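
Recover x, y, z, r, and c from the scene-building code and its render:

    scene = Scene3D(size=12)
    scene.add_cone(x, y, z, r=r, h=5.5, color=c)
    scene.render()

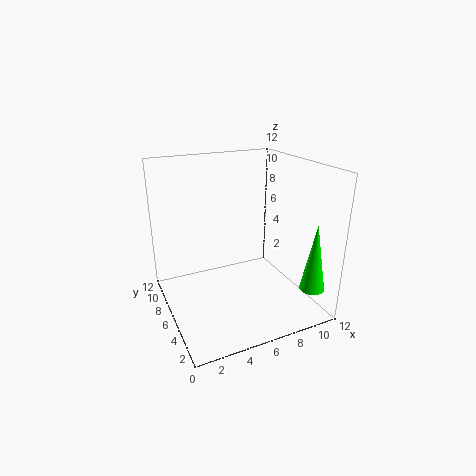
x = 10.5
y = 1.5
z = 2.5
r = 1
c = 'lime'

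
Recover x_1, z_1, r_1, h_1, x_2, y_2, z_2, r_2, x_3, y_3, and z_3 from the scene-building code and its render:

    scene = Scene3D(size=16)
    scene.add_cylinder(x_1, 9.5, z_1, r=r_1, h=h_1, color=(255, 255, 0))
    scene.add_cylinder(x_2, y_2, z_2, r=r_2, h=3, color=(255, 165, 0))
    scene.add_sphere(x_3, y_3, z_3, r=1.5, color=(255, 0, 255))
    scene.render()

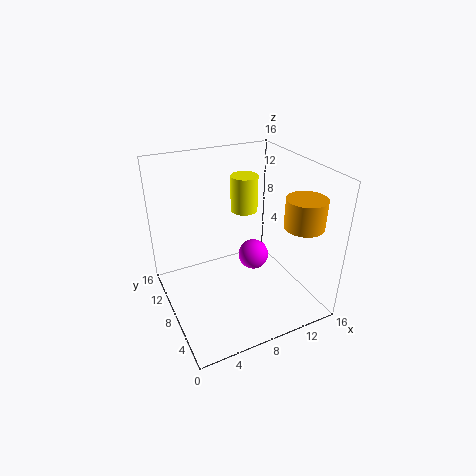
x_1 = 9.5
z_1 = 10.5
r_1 = 1.5
h_1 = 4
x_2 = 12.5
y_2 = 2.5
z_2 = 11
r_2 = 2
x_3 = 8
y_3 = 4.5
z_3 = 8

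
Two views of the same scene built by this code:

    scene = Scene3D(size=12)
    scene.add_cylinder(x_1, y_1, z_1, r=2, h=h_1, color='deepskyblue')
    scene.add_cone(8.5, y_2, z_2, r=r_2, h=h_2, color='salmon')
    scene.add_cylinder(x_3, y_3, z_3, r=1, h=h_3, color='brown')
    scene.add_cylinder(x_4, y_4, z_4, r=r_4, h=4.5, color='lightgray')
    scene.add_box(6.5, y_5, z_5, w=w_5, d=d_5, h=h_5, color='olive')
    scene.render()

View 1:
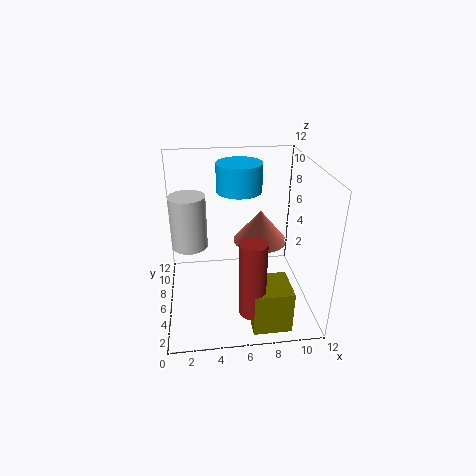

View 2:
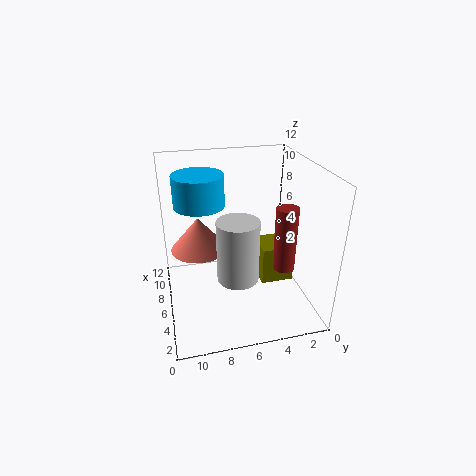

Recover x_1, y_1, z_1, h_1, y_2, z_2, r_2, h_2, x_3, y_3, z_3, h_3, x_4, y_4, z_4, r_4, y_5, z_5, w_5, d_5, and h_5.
x_1 = 6.5; y_1 = 9; z_1 = 9; h_1 = 2.5; y_2 = 9; z_2 = 4; r_2 = 2.5; h_2 = 3; x_3 = 6.5; y_3 = 1.5; z_3 = 2; h_3 = 6; x_4 = 2; y_4 = 7; z_4 = 5; r_4 = 1.5; y_5 = 0.5; z_5 = 0.5; w_5 = 3; d_5 = 3; h_5 = 3.5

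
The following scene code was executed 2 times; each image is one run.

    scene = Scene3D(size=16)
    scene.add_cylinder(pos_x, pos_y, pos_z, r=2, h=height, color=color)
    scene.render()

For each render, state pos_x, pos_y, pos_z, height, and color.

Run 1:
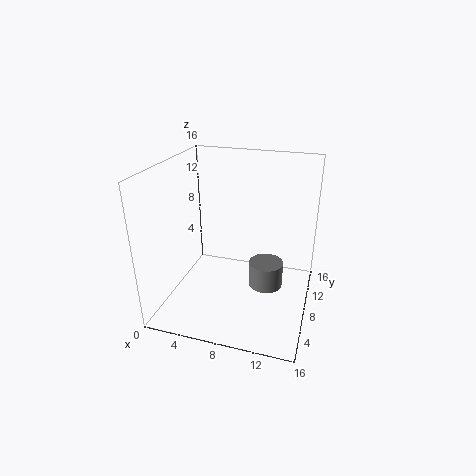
pos_x = 11
pos_y = 9.5
pos_z = 1.5
height = 3
color = 'gray'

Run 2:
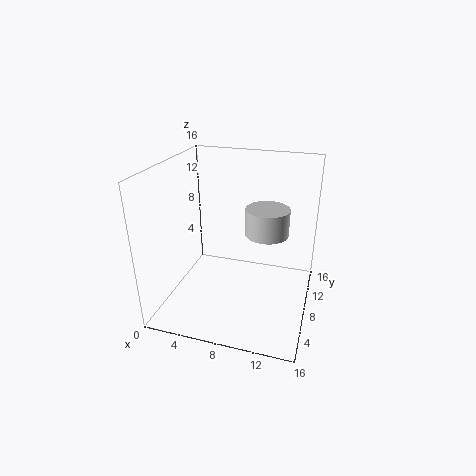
pos_x = 12
pos_y = 4
pos_z = 11
height = 2.5
color = 'lightgray'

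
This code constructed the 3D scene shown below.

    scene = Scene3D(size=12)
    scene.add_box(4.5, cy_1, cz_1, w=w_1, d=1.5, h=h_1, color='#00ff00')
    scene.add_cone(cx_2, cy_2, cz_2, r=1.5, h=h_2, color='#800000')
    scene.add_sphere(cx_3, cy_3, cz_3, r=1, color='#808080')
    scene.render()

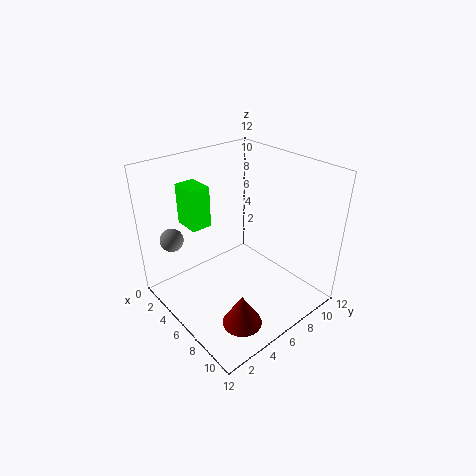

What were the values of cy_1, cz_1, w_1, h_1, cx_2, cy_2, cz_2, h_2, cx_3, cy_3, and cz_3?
cy_1 = 1.5; cz_1 = 8.5; w_1 = 2; h_1 = 3; cx_2 = 10; cy_2 = 3; cz_2 = 1.5; h_2 = 2.5; cx_3 = 2; cy_3 = 2; cz_3 = 5.5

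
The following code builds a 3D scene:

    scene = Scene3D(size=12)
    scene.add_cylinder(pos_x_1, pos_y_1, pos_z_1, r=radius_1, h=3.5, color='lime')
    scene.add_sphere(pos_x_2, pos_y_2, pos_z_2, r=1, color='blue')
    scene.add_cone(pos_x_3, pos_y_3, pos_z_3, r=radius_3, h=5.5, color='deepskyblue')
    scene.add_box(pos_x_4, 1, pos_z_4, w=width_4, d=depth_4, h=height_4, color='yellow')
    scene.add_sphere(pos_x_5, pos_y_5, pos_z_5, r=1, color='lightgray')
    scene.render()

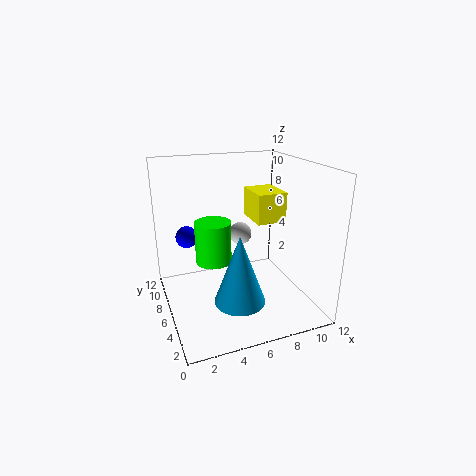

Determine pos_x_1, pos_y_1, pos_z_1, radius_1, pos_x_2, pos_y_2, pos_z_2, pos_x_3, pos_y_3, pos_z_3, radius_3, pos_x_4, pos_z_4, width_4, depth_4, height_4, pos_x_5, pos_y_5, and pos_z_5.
pos_x_1 = 4
pos_y_1 = 6.5
pos_z_1 = 4
radius_1 = 1.5
pos_x_2 = 2.5
pos_y_2 = 10
pos_z_2 = 5
pos_x_3 = 5
pos_y_3 = 3
pos_z_3 = 2
radius_3 = 2
pos_x_4 = 5.5
pos_z_4 = 9
width_4 = 2
depth_4 = 2.5
height_4 = 2
pos_x_5 = 7
pos_y_5 = 8
pos_z_5 = 5.5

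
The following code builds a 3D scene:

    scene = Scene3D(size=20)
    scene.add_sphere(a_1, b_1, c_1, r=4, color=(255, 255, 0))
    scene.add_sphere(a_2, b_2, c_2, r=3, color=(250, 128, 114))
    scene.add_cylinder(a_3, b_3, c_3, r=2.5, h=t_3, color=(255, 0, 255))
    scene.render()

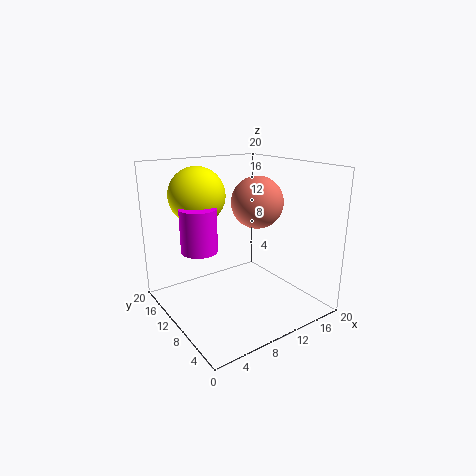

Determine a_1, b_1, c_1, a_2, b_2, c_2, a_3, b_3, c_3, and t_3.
a_1 = 6.5, b_1 = 15, c_1 = 15.5, a_2 = 8.5, b_2 = 4, c_2 = 16.5, a_3 = 5, b_3 = 12, c_3 = 8.5, t_3 = 6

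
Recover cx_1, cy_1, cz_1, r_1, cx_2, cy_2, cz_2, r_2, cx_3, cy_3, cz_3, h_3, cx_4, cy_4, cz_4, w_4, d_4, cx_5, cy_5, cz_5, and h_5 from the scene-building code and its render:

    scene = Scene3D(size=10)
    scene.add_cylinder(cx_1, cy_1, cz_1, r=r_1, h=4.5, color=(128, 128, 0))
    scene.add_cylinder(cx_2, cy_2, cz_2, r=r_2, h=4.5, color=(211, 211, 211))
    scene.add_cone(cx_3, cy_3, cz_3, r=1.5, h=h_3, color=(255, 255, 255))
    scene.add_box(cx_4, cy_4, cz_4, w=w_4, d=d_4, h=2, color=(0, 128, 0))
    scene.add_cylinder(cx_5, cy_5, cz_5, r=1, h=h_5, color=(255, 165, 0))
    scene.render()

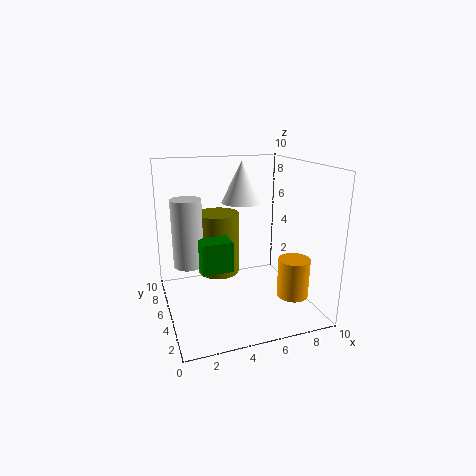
cx_1 = 4, cy_1 = 6.5, cz_1 = 2, r_1 = 1.5, cx_2 = 1.5, cy_2 = 5, cz_2 = 3.5, r_2 = 1, cx_3 = 6, cy_3 = 7, cz_3 = 7, h_3 = 3, cx_4 = 2, cy_4 = 3, cz_4 = 3.5, w_4 = 2, d_4 = 1.5, cx_5 = 7.5, cy_5 = 1.5, cz_5 = 2, h_5 = 2.5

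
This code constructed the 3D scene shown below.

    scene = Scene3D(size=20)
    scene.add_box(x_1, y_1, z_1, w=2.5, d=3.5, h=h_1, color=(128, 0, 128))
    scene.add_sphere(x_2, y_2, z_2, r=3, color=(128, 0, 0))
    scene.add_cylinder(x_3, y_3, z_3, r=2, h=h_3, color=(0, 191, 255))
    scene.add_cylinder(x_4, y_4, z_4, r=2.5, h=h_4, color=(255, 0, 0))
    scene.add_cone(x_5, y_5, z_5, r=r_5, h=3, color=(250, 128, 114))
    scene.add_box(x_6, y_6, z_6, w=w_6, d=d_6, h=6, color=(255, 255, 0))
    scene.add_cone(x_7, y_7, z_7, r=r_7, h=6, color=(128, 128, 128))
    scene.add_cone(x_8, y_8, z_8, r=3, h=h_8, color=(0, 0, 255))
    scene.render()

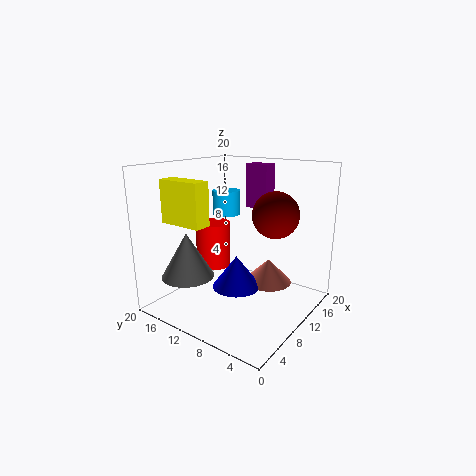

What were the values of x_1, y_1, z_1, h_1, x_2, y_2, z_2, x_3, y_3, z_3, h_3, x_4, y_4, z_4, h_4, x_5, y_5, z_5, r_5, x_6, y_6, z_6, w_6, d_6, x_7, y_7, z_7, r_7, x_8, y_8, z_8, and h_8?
x_1 = 15.5; y_1 = 9; z_1 = 13; h_1 = 6.5; x_2 = 10.5; y_2 = 4.5; z_2 = 14; x_3 = 12; y_3 = 13.5; z_3 = 12.5; h_3 = 3.5; x_4 = 10; y_4 = 14.5; z_4 = 5; h_4 = 6.5; x_5 = 9; y_5 = 4.5; z_5 = 5.5; r_5 = 3; x_6 = 4.5; y_6 = 12.5; z_6 = 12; w_6 = 2.5; d_6 = 6.5; x_7 = 4; y_7 = 14; z_7 = 5.5; r_7 = 3.5; x_8 = 5.5; y_8 = 7; z_8 = 5.5; h_8 = 4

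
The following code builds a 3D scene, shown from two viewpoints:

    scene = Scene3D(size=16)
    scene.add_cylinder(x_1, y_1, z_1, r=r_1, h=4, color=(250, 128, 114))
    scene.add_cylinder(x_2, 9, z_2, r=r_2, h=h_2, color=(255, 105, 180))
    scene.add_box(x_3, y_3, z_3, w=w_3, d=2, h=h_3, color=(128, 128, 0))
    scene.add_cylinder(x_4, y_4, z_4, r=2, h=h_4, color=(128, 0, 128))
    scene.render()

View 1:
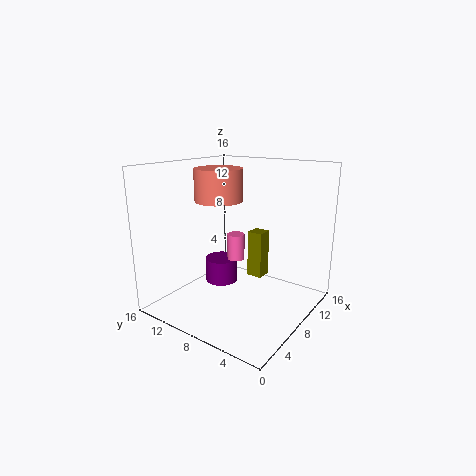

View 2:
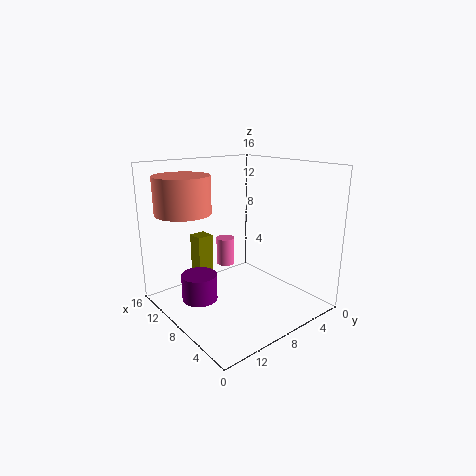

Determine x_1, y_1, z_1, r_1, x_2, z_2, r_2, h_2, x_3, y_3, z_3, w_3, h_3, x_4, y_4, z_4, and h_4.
x_1 = 11, y_1 = 13, z_1 = 11, r_1 = 3, x_2 = 9, z_2 = 5, r_2 = 1, h_2 = 3, x_3 = 13, y_3 = 8, z_3 = 1, w_3 = 2, h_3 = 6, x_4 = 10, y_4 = 12, z_4 = 1, h_4 = 3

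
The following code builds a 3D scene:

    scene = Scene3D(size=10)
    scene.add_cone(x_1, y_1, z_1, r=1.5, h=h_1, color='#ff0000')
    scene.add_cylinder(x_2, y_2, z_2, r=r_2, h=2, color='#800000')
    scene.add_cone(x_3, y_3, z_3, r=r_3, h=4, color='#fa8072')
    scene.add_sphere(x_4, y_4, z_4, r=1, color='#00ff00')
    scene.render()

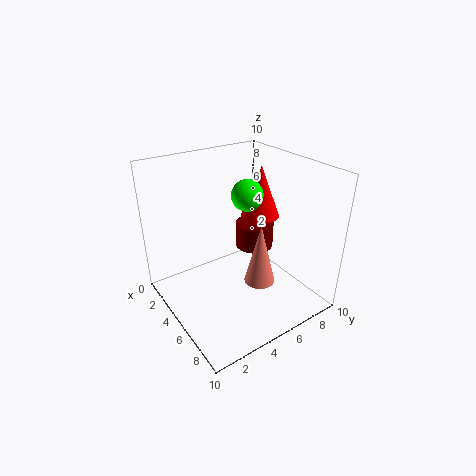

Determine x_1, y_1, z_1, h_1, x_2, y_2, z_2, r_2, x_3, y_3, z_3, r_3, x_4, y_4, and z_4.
x_1 = 3; y_1 = 8.5; z_1 = 5; h_1 = 4; x_2 = 3; y_2 = 8; z_2 = 2.5; r_2 = 1.5; x_3 = 7.5; y_3 = 5; z_3 = 3; r_3 = 1; x_4 = 6; y_4 = 5; z_4 = 8.5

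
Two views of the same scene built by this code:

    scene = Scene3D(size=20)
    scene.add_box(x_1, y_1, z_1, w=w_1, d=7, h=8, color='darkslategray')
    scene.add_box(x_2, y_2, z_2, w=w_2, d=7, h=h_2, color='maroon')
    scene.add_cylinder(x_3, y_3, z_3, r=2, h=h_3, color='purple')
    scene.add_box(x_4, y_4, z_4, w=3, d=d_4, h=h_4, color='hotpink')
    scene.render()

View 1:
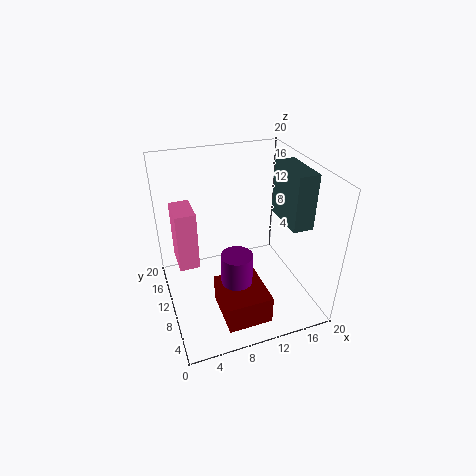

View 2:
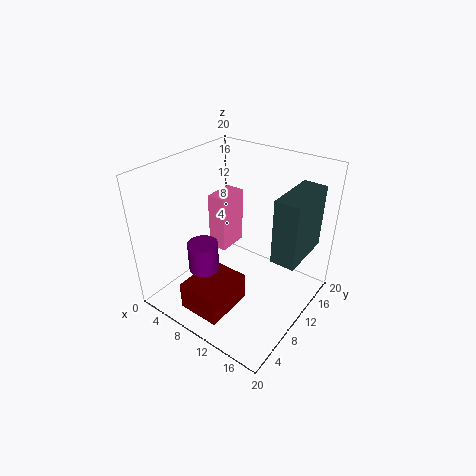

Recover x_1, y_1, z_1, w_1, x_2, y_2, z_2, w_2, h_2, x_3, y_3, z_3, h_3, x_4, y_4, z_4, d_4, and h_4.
x_1 = 17, y_1 = 7, z_1 = 11, w_1 = 3, x_2 = 6, y_2 = 2, z_2 = 1, w_2 = 6, h_2 = 4, x_3 = 8, y_3 = 5, z_3 = 7, h_3 = 4, x_4 = 2, y_4 = 13, z_4 = 4, d_4 = 5, h_4 = 9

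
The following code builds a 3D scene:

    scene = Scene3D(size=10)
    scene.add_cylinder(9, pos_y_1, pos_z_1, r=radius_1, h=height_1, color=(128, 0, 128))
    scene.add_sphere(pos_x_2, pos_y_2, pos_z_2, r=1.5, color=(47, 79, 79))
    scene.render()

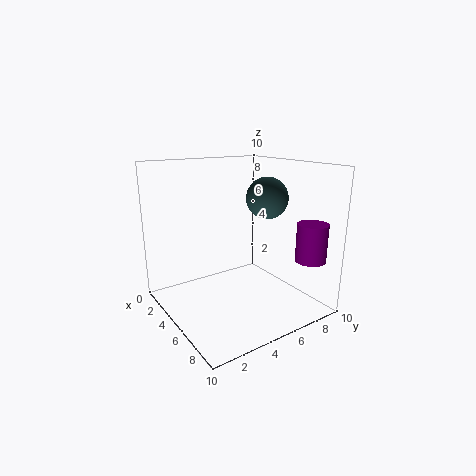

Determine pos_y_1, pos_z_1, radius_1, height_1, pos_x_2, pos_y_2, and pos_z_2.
pos_y_1 = 8, pos_z_1 = 4, radius_1 = 1, height_1 = 2.5, pos_x_2 = 5, pos_y_2 = 7.5, pos_z_2 = 7.5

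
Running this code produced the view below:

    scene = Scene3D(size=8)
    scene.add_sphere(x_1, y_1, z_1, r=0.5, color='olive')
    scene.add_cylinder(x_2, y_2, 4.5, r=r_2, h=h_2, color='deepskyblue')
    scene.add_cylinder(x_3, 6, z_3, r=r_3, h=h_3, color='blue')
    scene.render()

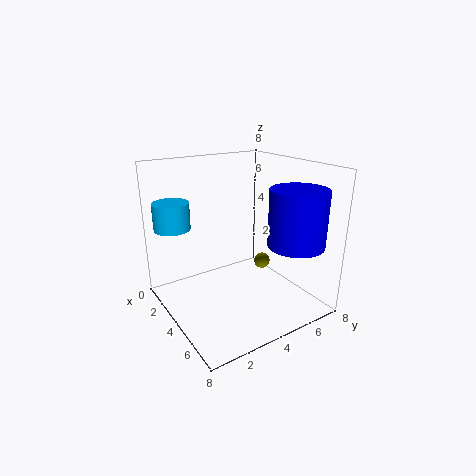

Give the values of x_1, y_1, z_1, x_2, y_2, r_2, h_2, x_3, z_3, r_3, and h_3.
x_1 = 3
y_1 = 6.5
z_1 = 1.5
x_2 = 2
y_2 = 1
r_2 = 1
h_2 = 1.5
x_3 = 6.5
z_3 = 4
r_3 = 1.5
h_3 = 3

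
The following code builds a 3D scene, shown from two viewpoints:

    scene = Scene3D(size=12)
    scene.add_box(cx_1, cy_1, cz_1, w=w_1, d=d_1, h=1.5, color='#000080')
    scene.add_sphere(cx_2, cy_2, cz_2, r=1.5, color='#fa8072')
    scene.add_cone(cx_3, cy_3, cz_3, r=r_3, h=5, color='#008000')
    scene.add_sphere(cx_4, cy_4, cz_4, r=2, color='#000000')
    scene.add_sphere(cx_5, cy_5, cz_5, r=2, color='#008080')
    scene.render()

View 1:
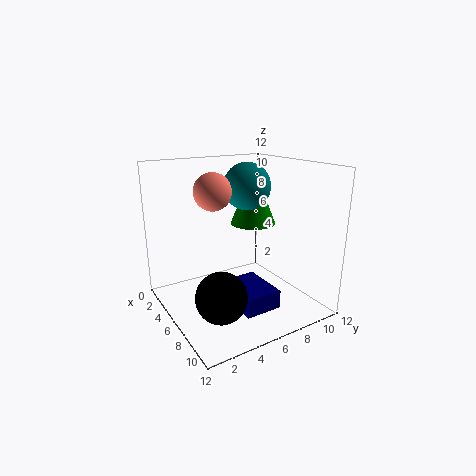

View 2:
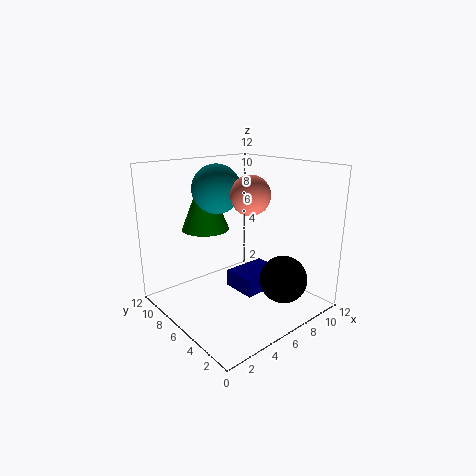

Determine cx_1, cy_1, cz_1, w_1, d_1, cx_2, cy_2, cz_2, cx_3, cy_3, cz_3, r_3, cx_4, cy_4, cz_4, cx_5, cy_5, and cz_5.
cx_1 = 6
cy_1 = 4.5
cz_1 = 1
w_1 = 4
d_1 = 3
cx_2 = 5.5
cy_2 = 4
cz_2 = 10
cx_3 = 4.5
cy_3 = 8.5
cz_3 = 6.5
r_3 = 2
cx_4 = 8.5
cy_4 = 3
cz_4 = 2.5
cx_5 = 5
cy_5 = 7.5
cz_5 = 10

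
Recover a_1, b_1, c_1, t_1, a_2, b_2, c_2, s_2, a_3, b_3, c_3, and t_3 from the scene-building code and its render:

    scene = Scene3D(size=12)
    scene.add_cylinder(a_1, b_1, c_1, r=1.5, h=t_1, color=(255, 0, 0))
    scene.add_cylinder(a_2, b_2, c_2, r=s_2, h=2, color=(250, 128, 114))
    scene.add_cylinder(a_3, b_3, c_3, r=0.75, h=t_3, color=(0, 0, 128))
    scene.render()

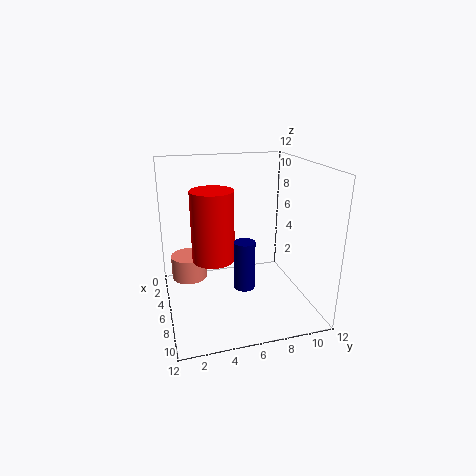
a_1 = 9.25; b_1 = 3.25; c_1 = 6; t_1 = 5; a_2 = 4.5; b_2 = 2; c_2 = 2.25; s_2 = 1.5; a_3 = 10.25; b_3 = 5.25; c_3 = 4; t_3 = 3.5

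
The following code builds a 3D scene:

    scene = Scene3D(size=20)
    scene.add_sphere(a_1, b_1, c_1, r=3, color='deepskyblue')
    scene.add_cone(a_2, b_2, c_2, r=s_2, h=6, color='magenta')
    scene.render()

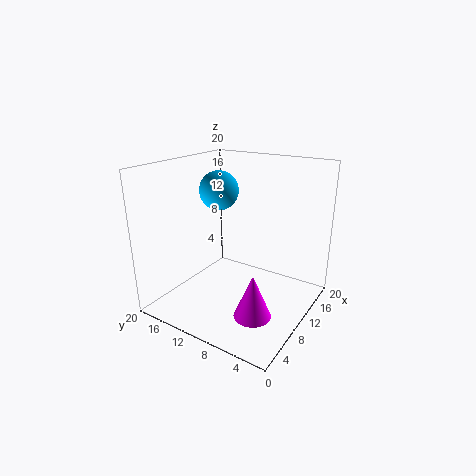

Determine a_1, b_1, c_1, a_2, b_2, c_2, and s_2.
a_1 = 14; b_1 = 16; c_1 = 15; a_2 = 6.5; b_2 = 5.5; c_2 = 1; s_2 = 2.5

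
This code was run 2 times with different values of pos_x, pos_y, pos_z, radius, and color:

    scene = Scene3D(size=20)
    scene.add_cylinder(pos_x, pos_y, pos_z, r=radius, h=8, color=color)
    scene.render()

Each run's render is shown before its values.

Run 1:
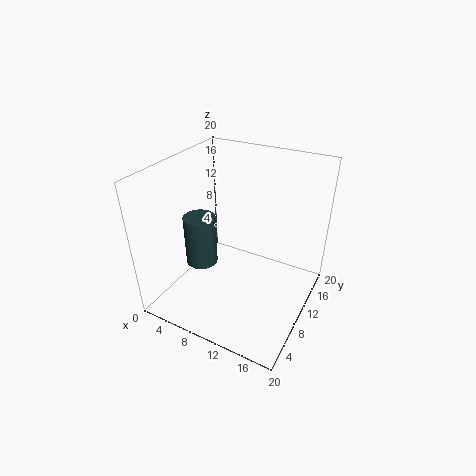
pos_x = 2.5; pos_y = 11.5; pos_z = 2.5; radius = 2.5; color = 'darkslategray'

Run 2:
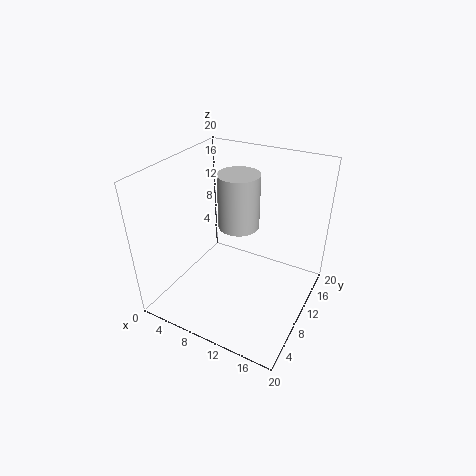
pos_x = 8.5; pos_y = 13; pos_z = 10; radius = 3; color = 'lightgray'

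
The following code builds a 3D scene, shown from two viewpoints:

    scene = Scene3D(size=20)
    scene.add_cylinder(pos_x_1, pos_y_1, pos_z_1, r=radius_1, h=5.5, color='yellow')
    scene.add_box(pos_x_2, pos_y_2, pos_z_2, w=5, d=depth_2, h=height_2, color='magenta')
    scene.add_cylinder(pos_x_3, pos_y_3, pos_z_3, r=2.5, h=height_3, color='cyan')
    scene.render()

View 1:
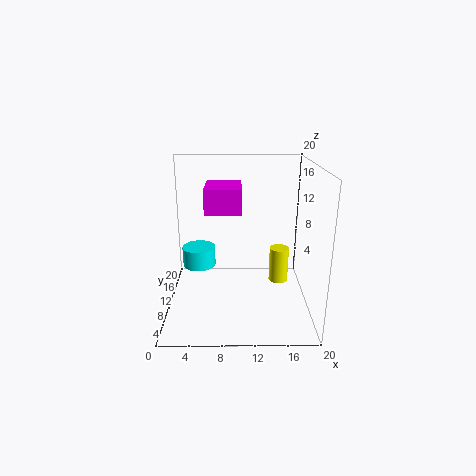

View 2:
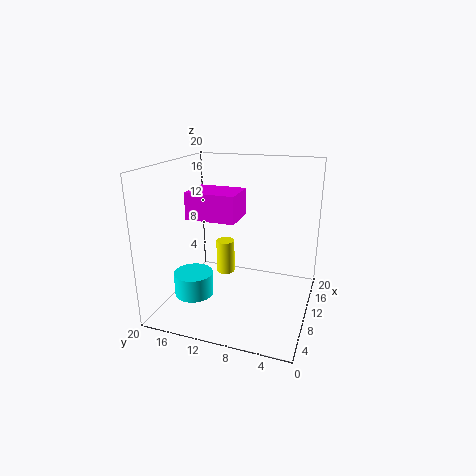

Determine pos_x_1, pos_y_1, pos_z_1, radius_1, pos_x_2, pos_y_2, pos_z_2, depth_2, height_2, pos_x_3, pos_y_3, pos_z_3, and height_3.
pos_x_1 = 16.5
pos_y_1 = 14.5
pos_z_1 = 1
radius_1 = 1.5
pos_x_2 = 5.5
pos_y_2 = 9
pos_z_2 = 13.5
depth_2 = 6.5
height_2 = 3.5
pos_x_3 = 4
pos_y_3 = 14
pos_z_3 = 4
height_3 = 3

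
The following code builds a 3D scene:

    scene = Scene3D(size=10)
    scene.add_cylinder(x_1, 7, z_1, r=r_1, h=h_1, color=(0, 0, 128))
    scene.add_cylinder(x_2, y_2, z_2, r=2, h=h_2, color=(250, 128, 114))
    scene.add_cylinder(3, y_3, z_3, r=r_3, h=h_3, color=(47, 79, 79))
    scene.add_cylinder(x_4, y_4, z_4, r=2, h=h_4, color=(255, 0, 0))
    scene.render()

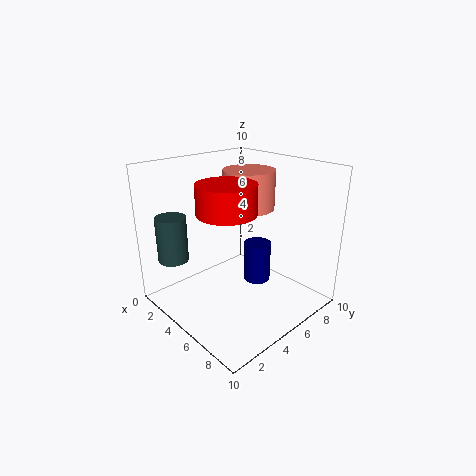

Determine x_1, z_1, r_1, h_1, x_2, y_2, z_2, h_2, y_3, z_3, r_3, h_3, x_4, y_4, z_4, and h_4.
x_1 = 5; z_1 = 1; r_1 = 1; h_1 = 3; x_2 = 3; y_2 = 8; z_2 = 6; h_2 = 3; y_3 = 1; z_3 = 4; r_3 = 1; h_3 = 3; x_4 = 5; y_4 = 4; z_4 = 7; h_4 = 2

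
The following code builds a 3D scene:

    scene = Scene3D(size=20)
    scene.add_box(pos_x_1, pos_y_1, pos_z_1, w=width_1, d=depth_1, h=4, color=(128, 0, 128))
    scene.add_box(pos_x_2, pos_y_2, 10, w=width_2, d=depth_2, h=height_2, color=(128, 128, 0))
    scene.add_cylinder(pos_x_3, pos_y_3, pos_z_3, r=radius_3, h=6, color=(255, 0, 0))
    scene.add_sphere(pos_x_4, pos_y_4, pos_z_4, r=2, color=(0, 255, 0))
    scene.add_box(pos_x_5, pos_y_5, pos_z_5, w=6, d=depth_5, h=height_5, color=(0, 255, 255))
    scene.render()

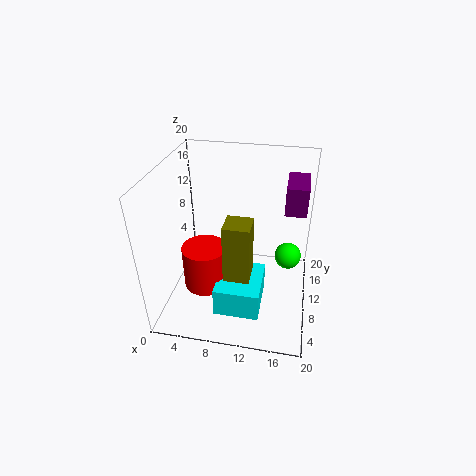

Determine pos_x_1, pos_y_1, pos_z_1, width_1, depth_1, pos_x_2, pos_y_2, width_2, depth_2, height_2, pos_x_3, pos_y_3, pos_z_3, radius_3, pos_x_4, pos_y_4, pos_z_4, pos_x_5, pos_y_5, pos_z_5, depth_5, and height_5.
pos_x_1 = 16, pos_y_1 = 12, pos_z_1 = 13, width_1 = 3, depth_1 = 6, pos_x_2 = 10, pos_y_2 = 1, width_2 = 3, depth_2 = 3, height_2 = 7, pos_x_3 = 6, pos_y_3 = 7, pos_z_3 = 4, radius_3 = 3, pos_x_4 = 17, pos_y_4 = 14, pos_z_4 = 5, pos_x_5 = 8, pos_y_5 = 3, pos_z_5 = 2, depth_5 = 7, height_5 = 4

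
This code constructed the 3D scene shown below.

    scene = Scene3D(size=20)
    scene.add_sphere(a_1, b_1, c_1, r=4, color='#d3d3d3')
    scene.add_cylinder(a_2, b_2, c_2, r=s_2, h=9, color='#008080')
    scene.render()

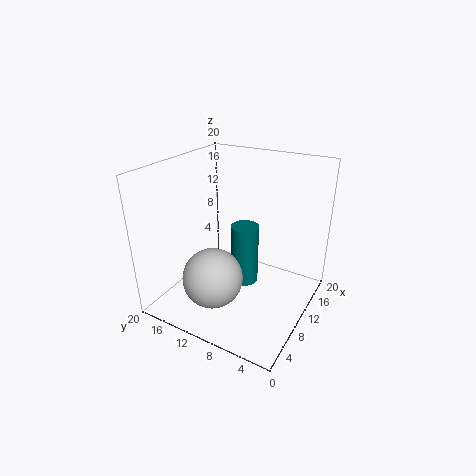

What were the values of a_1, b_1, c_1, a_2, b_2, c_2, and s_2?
a_1 = 5; b_1 = 11; c_1 = 6; a_2 = 12; b_2 = 10; c_2 = 2; s_2 = 2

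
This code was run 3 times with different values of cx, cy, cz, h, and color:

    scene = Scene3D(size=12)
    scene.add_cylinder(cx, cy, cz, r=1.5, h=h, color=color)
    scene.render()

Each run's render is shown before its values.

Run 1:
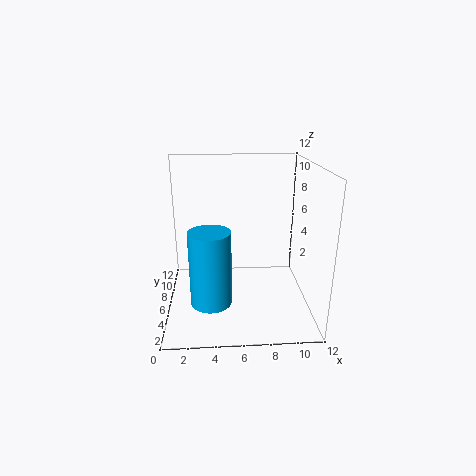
cx = 3.75
cy = 1.75
cz = 2.75
h = 5.5
color = 'deepskyblue'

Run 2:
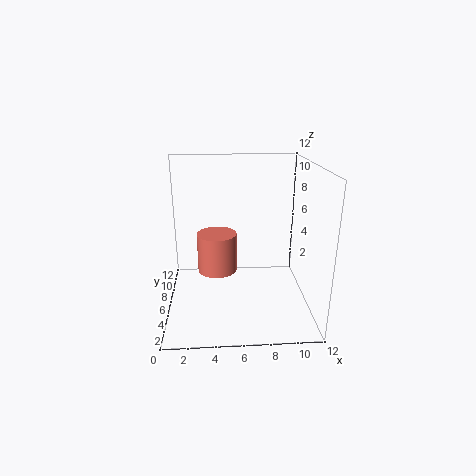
cx = 4.25
cy = 4
cz = 4.25
h = 3
color = 'salmon'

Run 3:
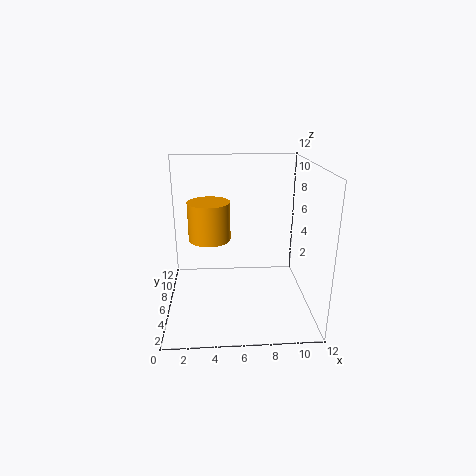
cx = 3.75
cy = 3
cz = 7.25
h = 2.75
color = 'orange'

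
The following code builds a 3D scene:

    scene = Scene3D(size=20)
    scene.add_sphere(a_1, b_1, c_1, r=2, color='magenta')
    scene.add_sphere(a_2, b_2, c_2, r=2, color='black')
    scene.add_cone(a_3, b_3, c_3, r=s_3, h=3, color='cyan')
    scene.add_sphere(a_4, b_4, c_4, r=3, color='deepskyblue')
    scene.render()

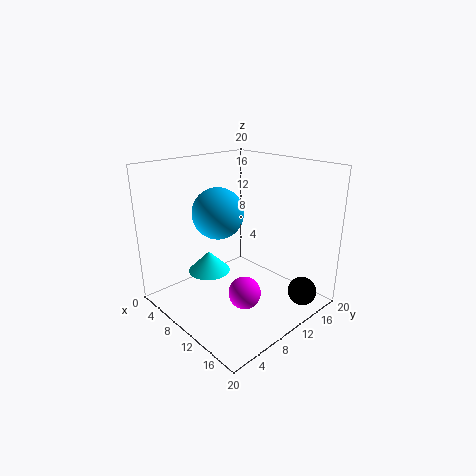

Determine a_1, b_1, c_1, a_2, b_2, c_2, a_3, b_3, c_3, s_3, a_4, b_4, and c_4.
a_1 = 15.5, b_1 = 6, c_1 = 5.5, a_2 = 17.5, b_2 = 15.5, c_2 = 2.5, a_3 = 6.5, b_3 = 7.5, c_3 = 4.5, s_3 = 3, a_4 = 12.5, b_4 = 4.5, c_4 = 15.5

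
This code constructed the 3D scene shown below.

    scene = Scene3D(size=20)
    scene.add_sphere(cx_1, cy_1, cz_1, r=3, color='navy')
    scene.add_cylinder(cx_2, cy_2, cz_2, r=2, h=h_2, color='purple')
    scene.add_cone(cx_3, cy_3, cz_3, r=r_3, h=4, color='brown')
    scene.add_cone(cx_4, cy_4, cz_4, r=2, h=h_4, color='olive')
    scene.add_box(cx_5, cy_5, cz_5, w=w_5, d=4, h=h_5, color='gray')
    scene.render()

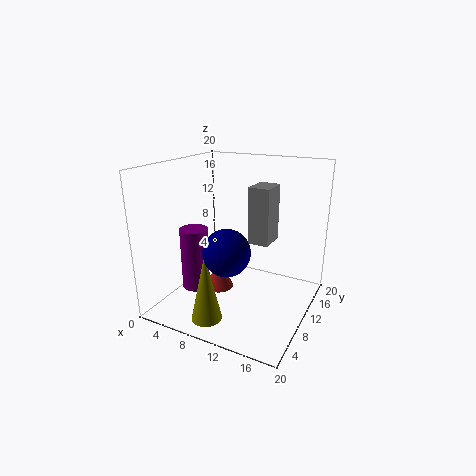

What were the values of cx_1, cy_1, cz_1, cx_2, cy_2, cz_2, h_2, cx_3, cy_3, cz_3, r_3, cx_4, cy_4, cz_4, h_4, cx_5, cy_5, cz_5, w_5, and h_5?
cx_1 = 11; cy_1 = 5; cz_1 = 10; cx_2 = 4; cy_2 = 8; cz_2 = 2; h_2 = 9; cx_3 = 8; cy_3 = 8; cz_3 = 3; r_3 = 2; cx_4 = 9; cy_4 = 3; cz_4 = 1; h_4 = 9; cx_5 = 11; cy_5 = 11; cz_5 = 9; w_5 = 3; h_5 = 8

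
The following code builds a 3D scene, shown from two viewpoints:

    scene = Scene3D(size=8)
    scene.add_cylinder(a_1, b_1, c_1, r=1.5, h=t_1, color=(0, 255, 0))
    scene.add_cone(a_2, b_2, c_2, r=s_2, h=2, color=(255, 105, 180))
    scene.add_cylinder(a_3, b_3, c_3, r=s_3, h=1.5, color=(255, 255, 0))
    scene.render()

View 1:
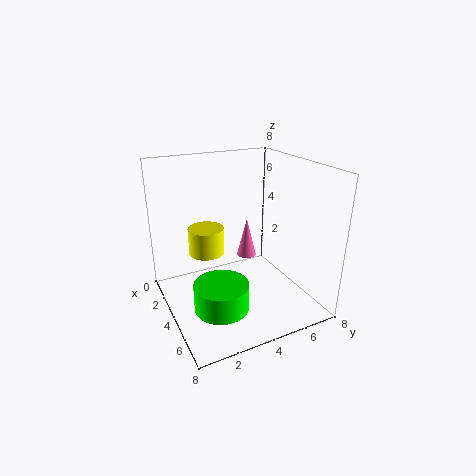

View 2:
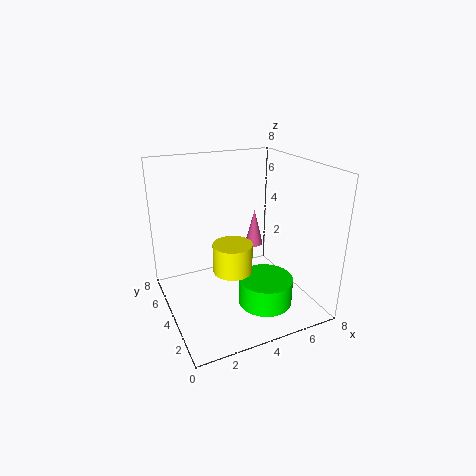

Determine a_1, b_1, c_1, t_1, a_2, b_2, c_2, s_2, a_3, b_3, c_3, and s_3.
a_1 = 5, b_1 = 2.5, c_1 = 0.5, t_1 = 1.5, a_2 = 5, b_2 = 4, c_2 = 3.5, s_2 = 0.5, a_3 = 3, b_3 = 2.5, c_3 = 3, s_3 = 1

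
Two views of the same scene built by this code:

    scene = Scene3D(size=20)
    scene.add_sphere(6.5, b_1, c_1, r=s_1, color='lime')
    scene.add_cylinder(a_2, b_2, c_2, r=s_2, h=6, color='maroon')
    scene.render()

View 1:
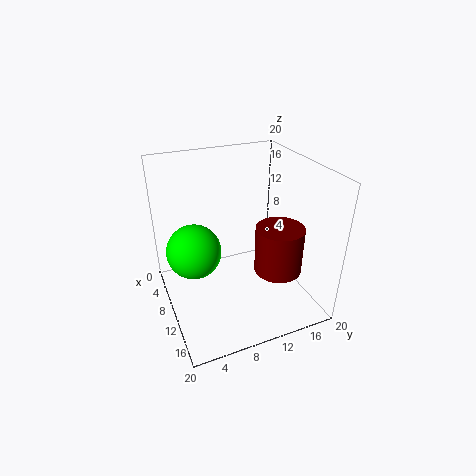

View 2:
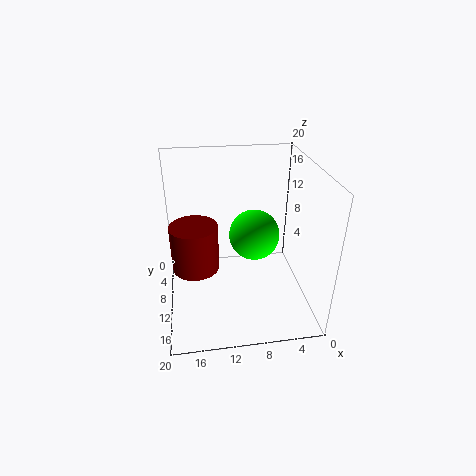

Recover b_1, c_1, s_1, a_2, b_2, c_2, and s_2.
b_1 = 4.5; c_1 = 7; s_1 = 4; a_2 = 16; b_2 = 13; c_2 = 8; s_2 = 3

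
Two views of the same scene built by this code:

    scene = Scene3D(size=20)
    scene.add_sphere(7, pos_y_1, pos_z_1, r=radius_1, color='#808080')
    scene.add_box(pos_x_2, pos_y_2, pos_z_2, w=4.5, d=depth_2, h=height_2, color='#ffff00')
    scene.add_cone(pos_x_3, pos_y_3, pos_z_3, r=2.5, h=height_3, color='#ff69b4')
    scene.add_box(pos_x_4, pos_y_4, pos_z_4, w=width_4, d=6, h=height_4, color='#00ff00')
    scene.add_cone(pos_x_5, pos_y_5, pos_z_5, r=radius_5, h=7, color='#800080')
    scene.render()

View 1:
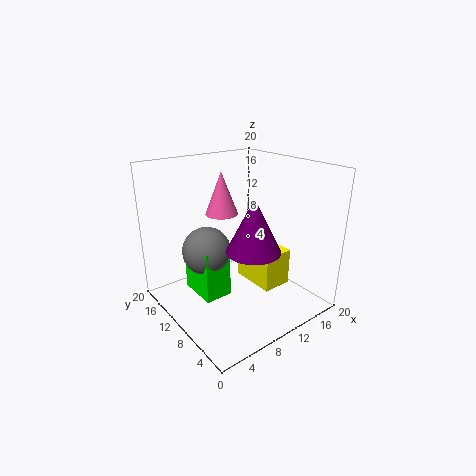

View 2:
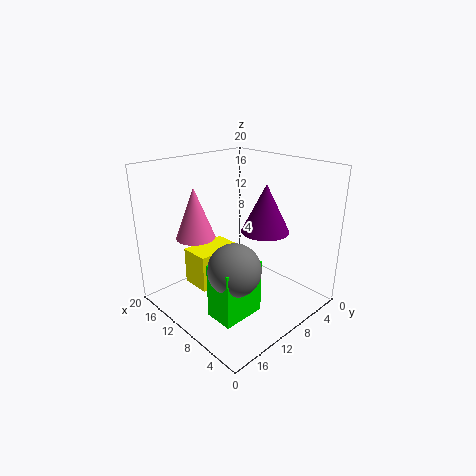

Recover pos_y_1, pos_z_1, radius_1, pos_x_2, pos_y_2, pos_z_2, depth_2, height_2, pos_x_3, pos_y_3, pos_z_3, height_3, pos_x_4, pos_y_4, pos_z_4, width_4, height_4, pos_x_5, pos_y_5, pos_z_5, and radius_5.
pos_y_1 = 13.5, pos_z_1 = 7.5, radius_1 = 3.5, pos_x_2 = 13, pos_y_2 = 7, pos_z_2 = 1.5, depth_2 = 7, height_2 = 5.5, pos_x_3 = 11.5, pos_y_3 = 16, pos_z_3 = 11.5, height_3 = 6.5, pos_x_4 = 5, pos_y_4 = 10.5, pos_z_4 = 1, width_4 = 4, height_4 = 7.5, pos_x_5 = 9, pos_y_5 = 5.5, pos_z_5 = 10, radius_5 = 3.5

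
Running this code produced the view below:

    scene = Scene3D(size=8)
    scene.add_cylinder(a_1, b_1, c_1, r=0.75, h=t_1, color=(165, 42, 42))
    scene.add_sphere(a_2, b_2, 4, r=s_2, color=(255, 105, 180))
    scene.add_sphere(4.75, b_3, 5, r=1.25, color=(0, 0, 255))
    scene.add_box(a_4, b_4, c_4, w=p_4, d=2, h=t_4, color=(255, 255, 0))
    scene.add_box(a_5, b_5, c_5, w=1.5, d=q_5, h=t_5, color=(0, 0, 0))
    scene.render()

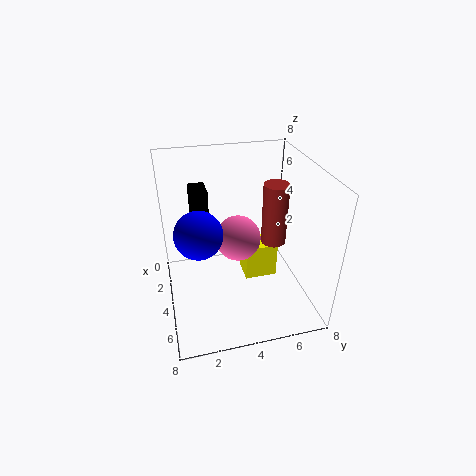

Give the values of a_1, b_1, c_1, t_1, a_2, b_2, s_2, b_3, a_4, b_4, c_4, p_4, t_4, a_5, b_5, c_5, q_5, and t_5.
a_1 = 3
b_1 = 6.5
c_1 = 2.75
t_1 = 3.75
a_2 = 4
b_2 = 4
s_2 = 1.25
b_3 = 1.75
a_4 = 1.75
b_4 = 4.75
c_4 = 0.25
p_4 = 1.5
t_4 = 2.25
a_5 = 0.5
b_5 = 1.75
c_5 = 2.5
q_5 = 1
t_5 = 3.5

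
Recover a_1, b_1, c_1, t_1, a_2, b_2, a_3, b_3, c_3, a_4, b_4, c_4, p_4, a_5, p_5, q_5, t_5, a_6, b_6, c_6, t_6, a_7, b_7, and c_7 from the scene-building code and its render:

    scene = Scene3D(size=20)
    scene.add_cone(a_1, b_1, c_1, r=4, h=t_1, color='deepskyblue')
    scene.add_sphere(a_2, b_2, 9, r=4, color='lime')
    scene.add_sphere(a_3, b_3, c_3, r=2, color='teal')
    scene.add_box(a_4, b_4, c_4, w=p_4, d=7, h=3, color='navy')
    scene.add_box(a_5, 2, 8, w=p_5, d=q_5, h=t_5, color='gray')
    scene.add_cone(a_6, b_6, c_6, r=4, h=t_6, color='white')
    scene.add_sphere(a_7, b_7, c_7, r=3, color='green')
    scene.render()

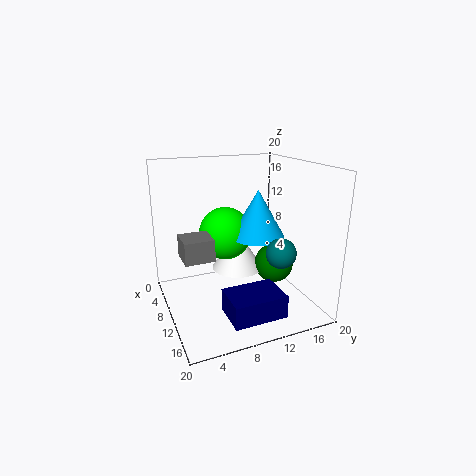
a_1 = 8, b_1 = 14, c_1 = 9, t_1 = 7, a_2 = 5, b_2 = 10, a_3 = 15, b_3 = 14, c_3 = 9, a_4 = 14, b_4 = 6, c_4 = 2, p_4 = 5, a_5 = 8, p_5 = 4, q_5 = 4, t_5 = 3, a_6 = 5, b_6 = 12, c_6 = 3, t_6 = 6, a_7 = 8, b_7 = 17, c_7 = 4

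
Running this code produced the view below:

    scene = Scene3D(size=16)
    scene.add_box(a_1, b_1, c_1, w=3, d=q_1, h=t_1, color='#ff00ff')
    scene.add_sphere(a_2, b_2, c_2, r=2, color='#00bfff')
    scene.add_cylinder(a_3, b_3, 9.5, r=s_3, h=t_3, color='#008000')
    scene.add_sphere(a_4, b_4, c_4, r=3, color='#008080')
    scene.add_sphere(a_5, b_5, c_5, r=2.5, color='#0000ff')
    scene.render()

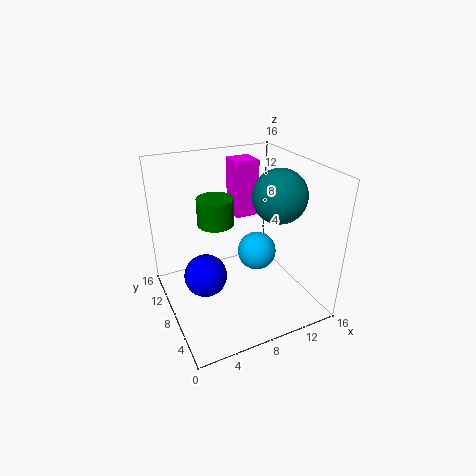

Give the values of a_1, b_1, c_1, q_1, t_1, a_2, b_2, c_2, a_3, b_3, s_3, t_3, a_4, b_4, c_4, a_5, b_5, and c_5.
a_1 = 10; b_1 = 12.5; c_1 = 8; q_1 = 3; t_1 = 7; a_2 = 9; b_2 = 5.5; c_2 = 7.5; a_3 = 6; b_3 = 9.5; s_3 = 2; t_3 = 3; a_4 = 12.5; b_4 = 7; c_4 = 12.5; a_5 = 4.5; b_5 = 9.5; c_5 = 3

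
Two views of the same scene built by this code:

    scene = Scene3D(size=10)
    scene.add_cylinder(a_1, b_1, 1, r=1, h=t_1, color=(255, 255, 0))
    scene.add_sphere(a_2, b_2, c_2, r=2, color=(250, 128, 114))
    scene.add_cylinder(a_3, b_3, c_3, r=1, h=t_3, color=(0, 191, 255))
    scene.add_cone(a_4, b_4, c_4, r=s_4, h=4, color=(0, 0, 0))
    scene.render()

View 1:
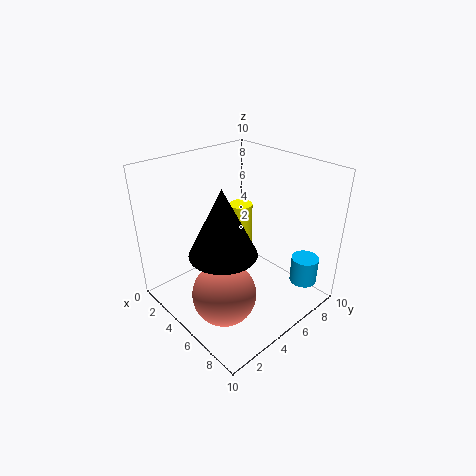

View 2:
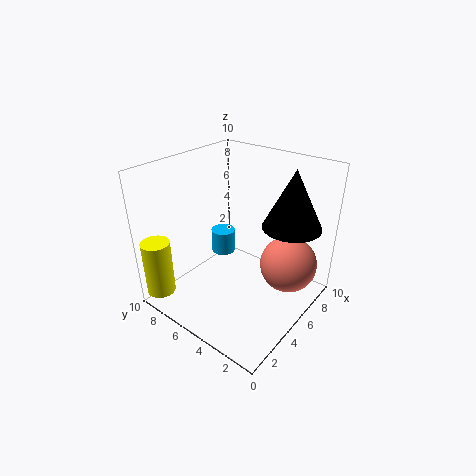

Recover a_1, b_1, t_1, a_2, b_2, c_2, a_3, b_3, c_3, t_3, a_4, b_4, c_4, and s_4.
a_1 = 1, b_1 = 9, t_1 = 4, a_2 = 7, b_2 = 2, c_2 = 3, a_3 = 8, b_3 = 9, c_3 = 1, t_3 = 2, a_4 = 7, b_4 = 2, c_4 = 6, s_4 = 2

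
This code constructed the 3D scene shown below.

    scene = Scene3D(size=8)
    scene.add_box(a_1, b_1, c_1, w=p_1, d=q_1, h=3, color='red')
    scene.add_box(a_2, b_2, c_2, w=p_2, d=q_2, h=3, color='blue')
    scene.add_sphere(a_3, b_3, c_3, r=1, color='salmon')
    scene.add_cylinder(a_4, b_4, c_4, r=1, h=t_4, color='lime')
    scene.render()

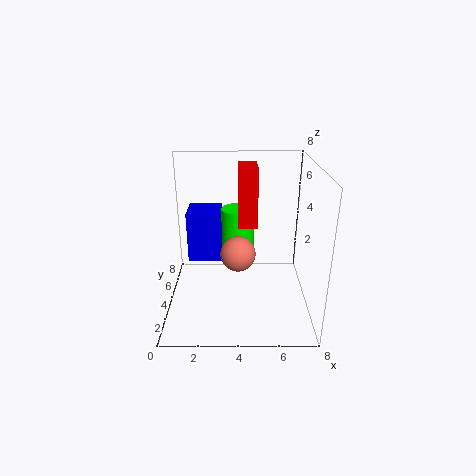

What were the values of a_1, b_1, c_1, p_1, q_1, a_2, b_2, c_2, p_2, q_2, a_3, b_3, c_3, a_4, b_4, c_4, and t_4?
a_1 = 4; b_1 = 3; c_1 = 5; p_1 = 1; q_1 = 2; a_2 = 1; b_2 = 5; c_2 = 2; p_2 = 2; q_2 = 2; a_3 = 4; b_3 = 4; c_3 = 3; a_4 = 4; b_4 = 6; c_4 = 2; t_4 = 3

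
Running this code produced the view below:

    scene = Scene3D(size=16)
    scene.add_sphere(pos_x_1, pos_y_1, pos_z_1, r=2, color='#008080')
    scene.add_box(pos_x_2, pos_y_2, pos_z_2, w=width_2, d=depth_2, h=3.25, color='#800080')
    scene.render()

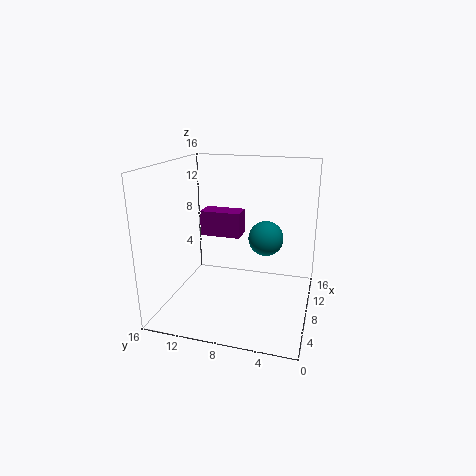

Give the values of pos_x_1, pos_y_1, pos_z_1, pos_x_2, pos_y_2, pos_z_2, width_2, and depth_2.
pos_x_1 = 10, pos_y_1 = 5.25, pos_z_1 = 7.5, pos_x_2 = 12.75, pos_y_2 = 9.25, pos_z_2 = 6, width_2 = 2.75, depth_2 = 5.25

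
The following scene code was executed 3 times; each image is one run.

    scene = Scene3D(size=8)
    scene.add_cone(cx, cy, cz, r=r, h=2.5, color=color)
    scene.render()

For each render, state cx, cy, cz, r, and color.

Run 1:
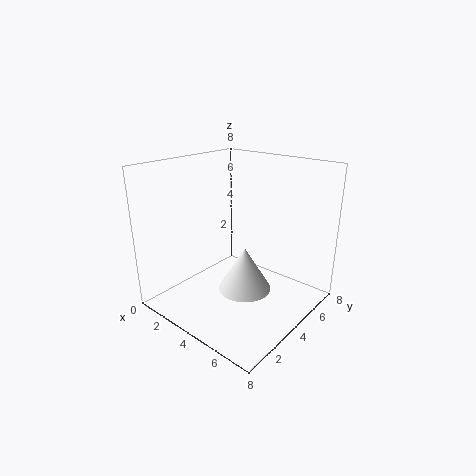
cx = 4.5; cy = 4; cz = 1; r = 1.5; color = 'white'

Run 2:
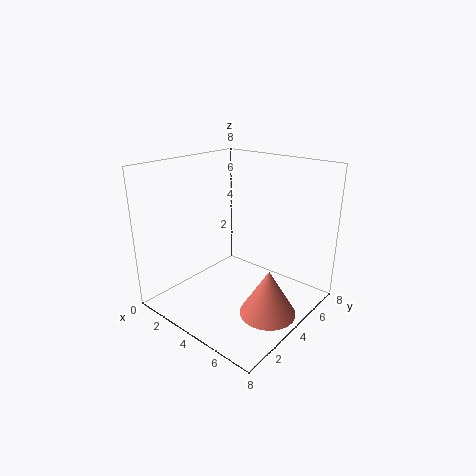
cx = 6.5; cy = 3.5; cz = 0.5; r = 1.5; color = 'salmon'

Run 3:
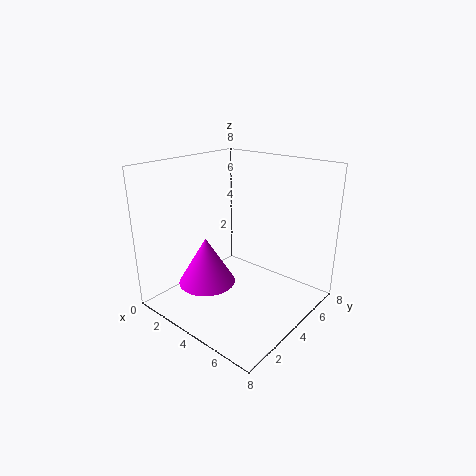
cx = 3.5; cy = 2; cz = 2; r = 1.5; color = 'magenta'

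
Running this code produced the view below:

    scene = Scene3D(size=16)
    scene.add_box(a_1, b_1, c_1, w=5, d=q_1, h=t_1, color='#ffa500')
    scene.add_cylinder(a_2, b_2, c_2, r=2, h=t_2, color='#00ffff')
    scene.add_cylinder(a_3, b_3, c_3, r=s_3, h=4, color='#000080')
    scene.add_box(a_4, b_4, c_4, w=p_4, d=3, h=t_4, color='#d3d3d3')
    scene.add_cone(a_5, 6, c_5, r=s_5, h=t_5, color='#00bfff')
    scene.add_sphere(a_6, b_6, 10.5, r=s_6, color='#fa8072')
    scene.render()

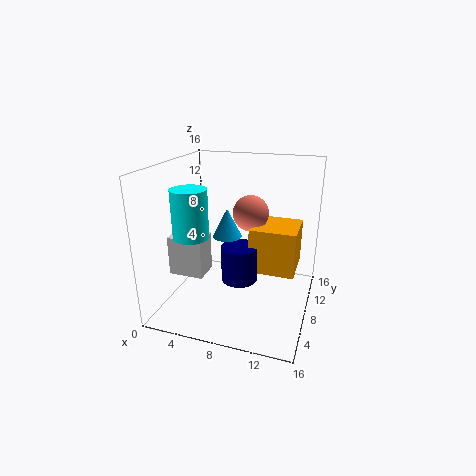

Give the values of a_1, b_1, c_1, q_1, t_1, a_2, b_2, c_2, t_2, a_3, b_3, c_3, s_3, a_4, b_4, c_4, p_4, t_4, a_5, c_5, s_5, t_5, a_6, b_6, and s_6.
a_1 = 9.5; b_1 = 7; c_1 = 4.5; q_1 = 5; t_1 = 5; a_2 = 3; b_2 = 6.5; c_2 = 8; t_2 = 5.5; a_3 = 8.5; b_3 = 7; c_3 = 3.5; s_3 = 2; a_4 = 0.5; b_4 = 5.5; c_4 = 3.5; p_4 = 4; t_4 = 4.5; a_5 = 7.5; c_5 = 9; s_5 = 1.5; t_5 = 3; a_6 = 9; b_6 = 9.5; s_6 = 2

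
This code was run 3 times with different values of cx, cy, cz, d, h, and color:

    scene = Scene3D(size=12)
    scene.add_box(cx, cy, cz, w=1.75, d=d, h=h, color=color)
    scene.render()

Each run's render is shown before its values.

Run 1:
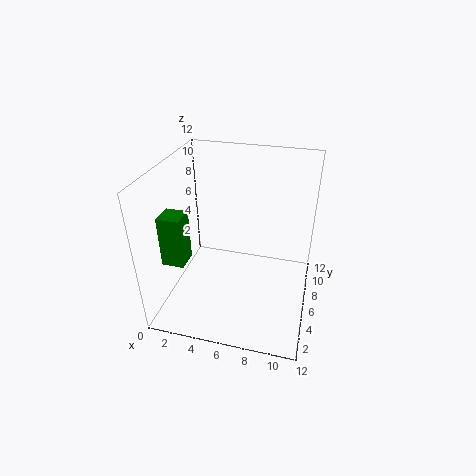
cx = 1
cy = 2
cz = 5.25
d = 1.75
h = 4
color = 'green'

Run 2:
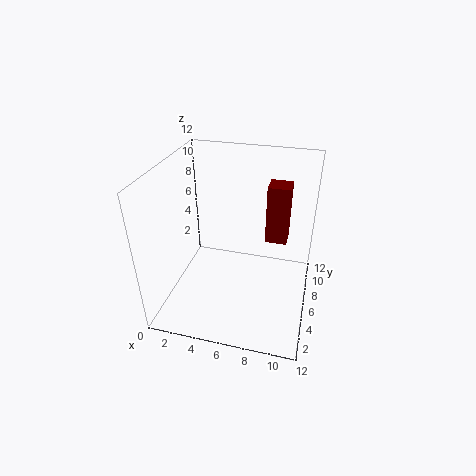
cx = 8.25
cy = 6
cz = 6
d = 1.75
h = 4.75
color = 'maroon'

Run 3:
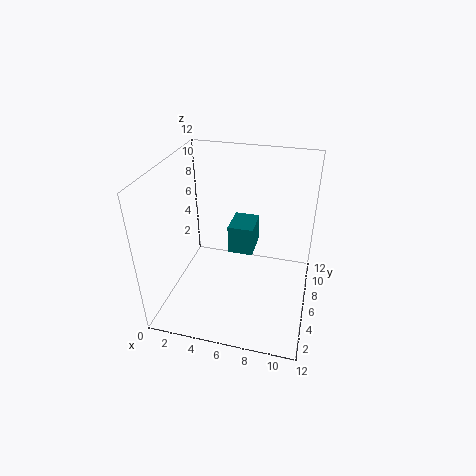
cx = 6.25
cy = 2.25
cz = 7.25
d = 2.25
h = 2
color = 'teal'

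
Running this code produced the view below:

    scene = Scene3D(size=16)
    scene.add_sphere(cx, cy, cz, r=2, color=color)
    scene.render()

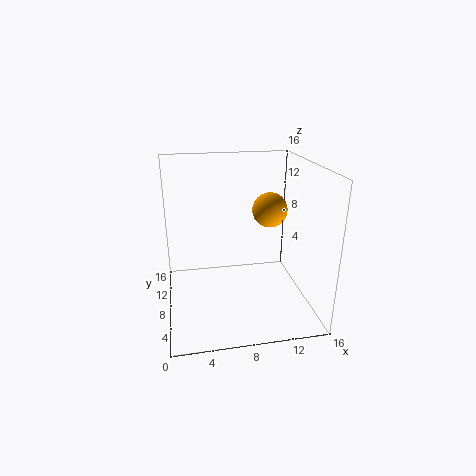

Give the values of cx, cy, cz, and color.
cx = 12; cy = 9.5; cz = 10.5; color = 'orange'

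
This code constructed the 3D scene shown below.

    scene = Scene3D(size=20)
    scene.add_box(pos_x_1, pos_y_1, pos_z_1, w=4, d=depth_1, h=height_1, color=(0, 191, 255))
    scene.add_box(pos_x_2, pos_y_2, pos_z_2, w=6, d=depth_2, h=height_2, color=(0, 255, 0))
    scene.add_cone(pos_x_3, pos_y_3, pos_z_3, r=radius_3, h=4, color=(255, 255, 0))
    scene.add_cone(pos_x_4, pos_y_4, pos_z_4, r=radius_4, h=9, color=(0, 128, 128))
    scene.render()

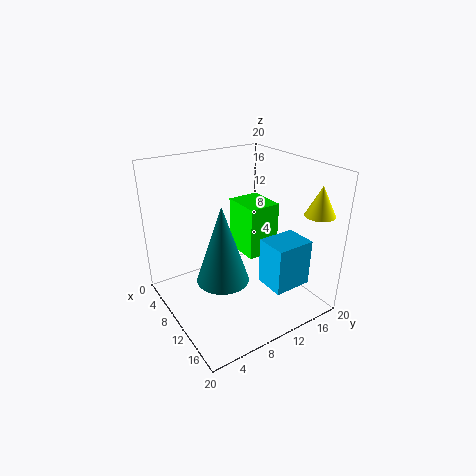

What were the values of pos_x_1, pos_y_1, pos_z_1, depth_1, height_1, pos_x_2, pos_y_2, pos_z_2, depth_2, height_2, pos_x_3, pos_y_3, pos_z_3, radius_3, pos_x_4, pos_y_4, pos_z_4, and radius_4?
pos_x_1 = 15; pos_y_1 = 10; pos_z_1 = 6; depth_1 = 5; height_1 = 6; pos_x_2 = 3; pos_y_2 = 13; pos_z_2 = 5; depth_2 = 5; height_2 = 8; pos_x_3 = 17; pos_y_3 = 18; pos_z_3 = 14; radius_3 = 2; pos_x_4 = 16; pos_y_4 = 4; pos_z_4 = 9; radius_4 = 3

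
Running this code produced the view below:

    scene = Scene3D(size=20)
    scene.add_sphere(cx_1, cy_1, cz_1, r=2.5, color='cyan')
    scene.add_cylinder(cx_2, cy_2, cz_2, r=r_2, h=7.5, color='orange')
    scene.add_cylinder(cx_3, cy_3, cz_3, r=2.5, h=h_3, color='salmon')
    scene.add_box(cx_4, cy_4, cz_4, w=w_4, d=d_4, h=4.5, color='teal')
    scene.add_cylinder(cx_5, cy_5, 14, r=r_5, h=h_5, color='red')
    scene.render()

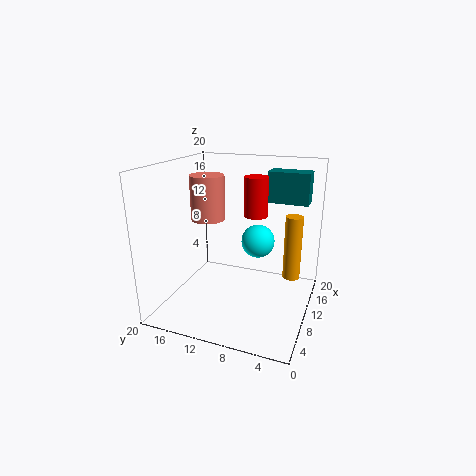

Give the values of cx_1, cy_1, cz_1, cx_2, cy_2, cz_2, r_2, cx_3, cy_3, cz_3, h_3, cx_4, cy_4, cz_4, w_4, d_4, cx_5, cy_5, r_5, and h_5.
cx_1 = 14.5
cy_1 = 8.5
cz_1 = 8
cx_2 = 5.5
cy_2 = 1.5
cz_2 = 8
r_2 = 1
cx_3 = 12
cy_3 = 15.5
cz_3 = 11.5
h_3 = 6.5
cx_4 = 15
cy_4 = 1.5
cz_4 = 14
w_4 = 3
d_4 = 6
cx_5 = 8.5
cy_5 = 7
r_5 = 1.5
h_5 = 5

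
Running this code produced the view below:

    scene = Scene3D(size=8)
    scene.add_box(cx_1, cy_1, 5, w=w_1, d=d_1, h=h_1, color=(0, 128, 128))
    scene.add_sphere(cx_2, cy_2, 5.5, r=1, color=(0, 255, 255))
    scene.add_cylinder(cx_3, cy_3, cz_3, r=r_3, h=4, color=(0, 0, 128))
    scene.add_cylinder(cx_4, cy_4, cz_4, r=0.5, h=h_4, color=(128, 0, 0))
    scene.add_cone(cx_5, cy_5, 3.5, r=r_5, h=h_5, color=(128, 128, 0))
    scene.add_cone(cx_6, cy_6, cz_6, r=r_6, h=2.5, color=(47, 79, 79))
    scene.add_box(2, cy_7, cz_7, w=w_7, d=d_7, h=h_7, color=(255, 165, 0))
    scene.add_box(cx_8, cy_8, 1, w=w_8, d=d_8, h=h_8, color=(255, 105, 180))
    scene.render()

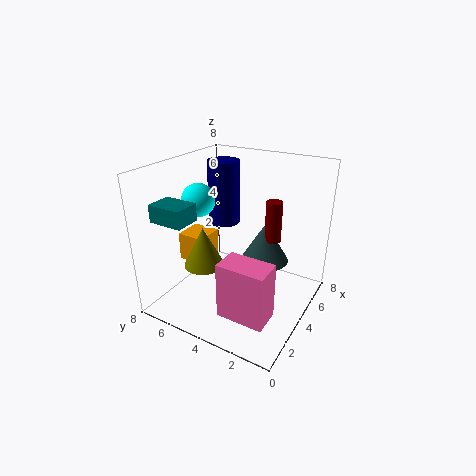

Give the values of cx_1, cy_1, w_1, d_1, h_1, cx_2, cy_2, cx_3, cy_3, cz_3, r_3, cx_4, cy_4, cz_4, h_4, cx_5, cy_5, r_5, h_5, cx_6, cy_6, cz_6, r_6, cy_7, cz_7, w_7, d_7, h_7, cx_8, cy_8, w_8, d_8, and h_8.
cx_1 = 1.5
cy_1 = 6
w_1 = 1.5
d_1 = 2
h_1 = 1
cx_2 = 4.5
cy_2 = 7
cx_3 = 6.5
cy_3 = 6.5
cz_3 = 3.5
r_3 = 1
cx_4 = 6.5
cy_4 = 3
cz_4 = 3
h_4 = 2.5
cx_5 = 1.5
cy_5 = 4.5
r_5 = 1
h_5 = 2
cx_6 = 6.5
cy_6 = 3.5
cz_6 = 1.5
r_6 = 1.5
cy_7 = 5
cz_7 = 3
w_7 = 1.5
d_7 = 1.5
h_7 = 1.5
cx_8 = 1
cy_8 = 1
w_8 = 1.5
d_8 = 2.5
h_8 = 3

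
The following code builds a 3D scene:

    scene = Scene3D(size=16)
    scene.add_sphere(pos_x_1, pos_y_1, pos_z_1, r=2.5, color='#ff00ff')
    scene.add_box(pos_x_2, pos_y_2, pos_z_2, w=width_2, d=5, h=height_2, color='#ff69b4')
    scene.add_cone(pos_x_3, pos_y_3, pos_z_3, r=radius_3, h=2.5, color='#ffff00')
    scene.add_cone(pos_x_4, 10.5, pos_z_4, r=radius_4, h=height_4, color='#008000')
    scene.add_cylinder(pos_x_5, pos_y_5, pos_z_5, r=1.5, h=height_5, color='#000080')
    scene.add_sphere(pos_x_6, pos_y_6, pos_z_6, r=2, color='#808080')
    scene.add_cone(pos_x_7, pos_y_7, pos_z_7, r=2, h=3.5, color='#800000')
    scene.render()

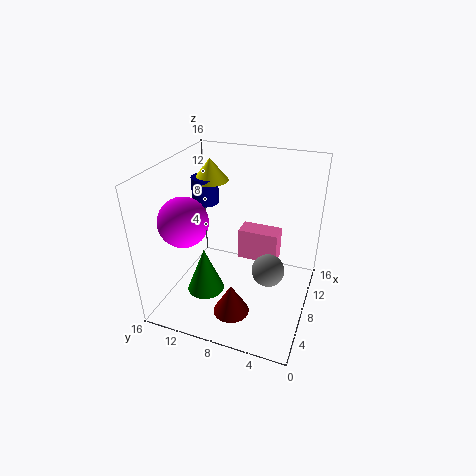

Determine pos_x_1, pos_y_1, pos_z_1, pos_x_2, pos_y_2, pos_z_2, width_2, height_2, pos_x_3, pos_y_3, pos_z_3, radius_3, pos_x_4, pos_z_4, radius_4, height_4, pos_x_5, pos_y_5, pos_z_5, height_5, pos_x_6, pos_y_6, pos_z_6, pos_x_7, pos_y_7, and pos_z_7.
pos_x_1 = 3.5, pos_y_1 = 12, pos_z_1 = 11.5, pos_x_2 = 12, pos_y_2 = 4.5, pos_z_2 = 2.5, width_2 = 2.5, height_2 = 4, pos_x_3 = 10, pos_y_3 = 12, pos_z_3 = 13.5, radius_3 = 2, pos_x_4 = 4.5, pos_z_4 = 3, radius_4 = 2, height_4 = 5, pos_x_5 = 9.5, pos_y_5 = 12.5, pos_z_5 = 11, height_5 = 3, pos_x_6 = 10.5, pos_y_6 = 5, pos_z_6 = 2.5, pos_x_7 = 4.5, pos_y_7 = 7.5, pos_z_7 = 0.5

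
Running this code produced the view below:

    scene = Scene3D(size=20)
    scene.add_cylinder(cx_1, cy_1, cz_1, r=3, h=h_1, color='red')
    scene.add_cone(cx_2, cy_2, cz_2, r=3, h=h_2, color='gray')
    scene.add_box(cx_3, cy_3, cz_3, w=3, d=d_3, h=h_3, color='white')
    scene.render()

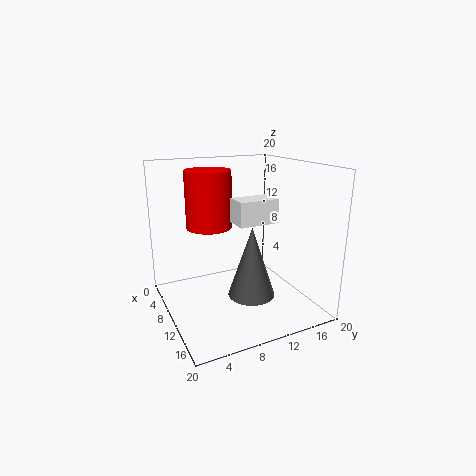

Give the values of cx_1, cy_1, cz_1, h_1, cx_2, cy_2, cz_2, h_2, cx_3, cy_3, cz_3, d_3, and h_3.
cx_1 = 9.5; cy_1 = 6; cz_1 = 12; h_1 = 7.5; cx_2 = 15; cy_2 = 9.5; cz_2 = 4; h_2 = 9; cx_3 = 13; cy_3 = 7.5; cz_3 = 13.5; d_3 = 5; h_3 = 3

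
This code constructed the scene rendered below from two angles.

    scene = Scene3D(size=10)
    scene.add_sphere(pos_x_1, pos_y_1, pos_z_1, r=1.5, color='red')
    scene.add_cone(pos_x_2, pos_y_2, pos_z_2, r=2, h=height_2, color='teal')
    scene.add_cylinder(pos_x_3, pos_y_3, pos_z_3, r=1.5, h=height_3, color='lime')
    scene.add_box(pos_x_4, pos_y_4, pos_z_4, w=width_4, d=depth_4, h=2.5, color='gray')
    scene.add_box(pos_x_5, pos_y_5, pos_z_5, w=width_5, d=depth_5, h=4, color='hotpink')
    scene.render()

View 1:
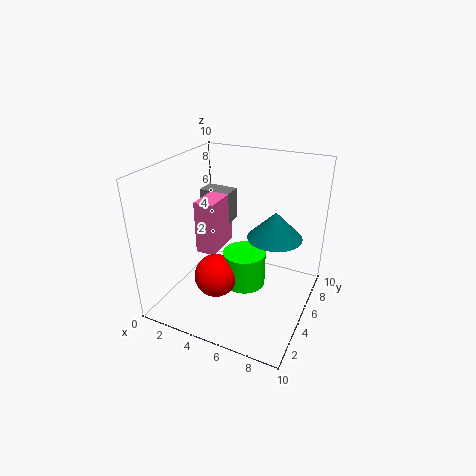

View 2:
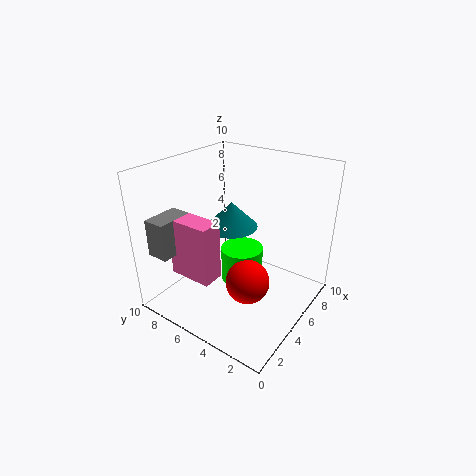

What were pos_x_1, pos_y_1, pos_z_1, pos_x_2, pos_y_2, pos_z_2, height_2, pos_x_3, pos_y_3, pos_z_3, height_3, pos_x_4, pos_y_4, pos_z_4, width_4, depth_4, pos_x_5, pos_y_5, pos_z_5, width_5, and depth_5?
pos_x_1 = 4; pos_y_1 = 3.5; pos_z_1 = 2.5; pos_x_2 = 7; pos_y_2 = 7; pos_z_2 = 4.5; height_2 = 2; pos_x_3 = 5.5; pos_y_3 = 5; pos_z_3 = 1.5; height_3 = 2.5; pos_x_4 = 0.5; pos_y_4 = 7.5; pos_z_4 = 4.5; width_4 = 2.5; depth_4 = 1.5; pos_x_5 = 1.5; pos_y_5 = 5; pos_z_5 = 3; width_5 = 1.5; depth_5 = 3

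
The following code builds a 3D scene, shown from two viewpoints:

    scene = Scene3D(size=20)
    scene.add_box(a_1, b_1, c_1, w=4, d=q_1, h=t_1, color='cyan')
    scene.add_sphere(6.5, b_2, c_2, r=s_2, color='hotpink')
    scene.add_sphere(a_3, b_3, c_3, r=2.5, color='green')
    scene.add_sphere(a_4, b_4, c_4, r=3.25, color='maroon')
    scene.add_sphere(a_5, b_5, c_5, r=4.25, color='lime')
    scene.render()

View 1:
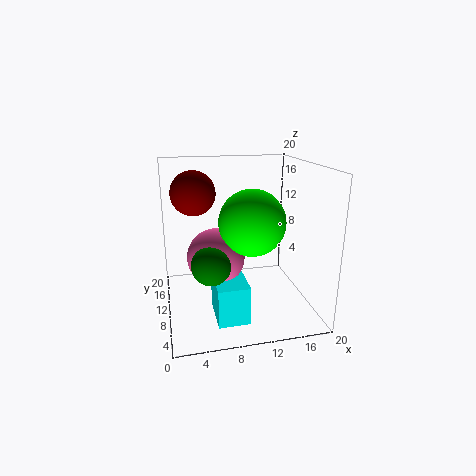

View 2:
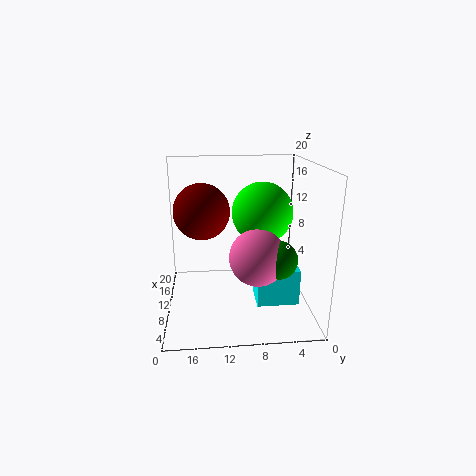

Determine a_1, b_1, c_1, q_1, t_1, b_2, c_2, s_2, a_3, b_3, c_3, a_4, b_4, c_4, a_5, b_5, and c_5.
a_1 = 5.75; b_1 = 2; c_1 = 1.5; q_1 = 5.75; t_1 = 5; b_2 = 7.75; c_2 = 8.5; s_2 = 3.75; a_3 = 5.5; b_3 = 5.25; c_3 = 8.5; a_4 = 4.5; b_4 = 14.75; c_4 = 15.5; a_5 = 11; b_5 = 6.5; c_5 = 13.25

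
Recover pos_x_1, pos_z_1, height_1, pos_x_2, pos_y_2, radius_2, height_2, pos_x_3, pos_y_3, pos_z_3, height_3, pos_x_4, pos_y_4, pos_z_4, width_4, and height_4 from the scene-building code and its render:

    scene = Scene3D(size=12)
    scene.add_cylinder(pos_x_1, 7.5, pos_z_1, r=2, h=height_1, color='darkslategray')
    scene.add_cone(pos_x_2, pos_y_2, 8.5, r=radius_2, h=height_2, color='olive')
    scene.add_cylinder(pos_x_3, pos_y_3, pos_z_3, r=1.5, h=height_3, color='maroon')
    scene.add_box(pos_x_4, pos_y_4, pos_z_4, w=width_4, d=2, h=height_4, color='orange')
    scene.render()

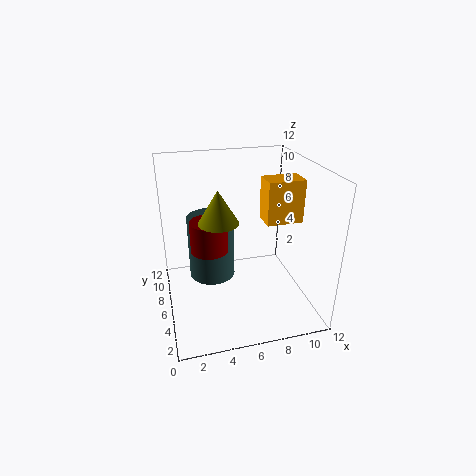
pos_x_1 = 4, pos_z_1 = 2, height_1 = 5.5, pos_x_2 = 4, pos_y_2 = 4, radius_2 = 1.5, height_2 = 2.5, pos_x_3 = 3.5, pos_y_3 = 5.5, pos_z_3 = 5.5, height_3 = 2.5, pos_x_4 = 8, pos_y_4 = 4.5, pos_z_4 = 7.5, width_4 = 3, height_4 = 3.5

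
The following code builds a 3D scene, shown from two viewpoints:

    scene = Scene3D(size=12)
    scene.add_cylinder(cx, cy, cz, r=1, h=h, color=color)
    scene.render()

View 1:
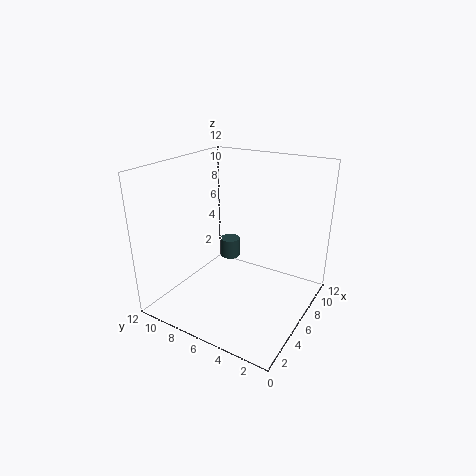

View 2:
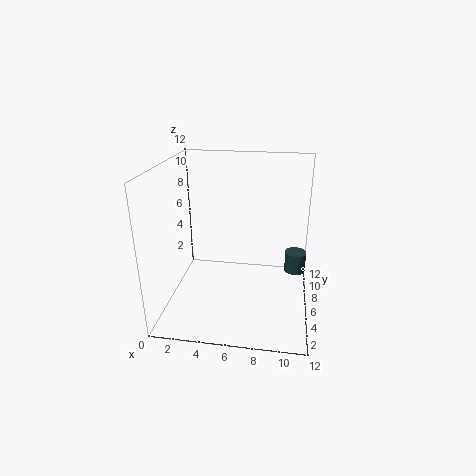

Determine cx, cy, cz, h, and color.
cx = 11; cy = 10; cz = 1; h = 2; color = 'darkslategray'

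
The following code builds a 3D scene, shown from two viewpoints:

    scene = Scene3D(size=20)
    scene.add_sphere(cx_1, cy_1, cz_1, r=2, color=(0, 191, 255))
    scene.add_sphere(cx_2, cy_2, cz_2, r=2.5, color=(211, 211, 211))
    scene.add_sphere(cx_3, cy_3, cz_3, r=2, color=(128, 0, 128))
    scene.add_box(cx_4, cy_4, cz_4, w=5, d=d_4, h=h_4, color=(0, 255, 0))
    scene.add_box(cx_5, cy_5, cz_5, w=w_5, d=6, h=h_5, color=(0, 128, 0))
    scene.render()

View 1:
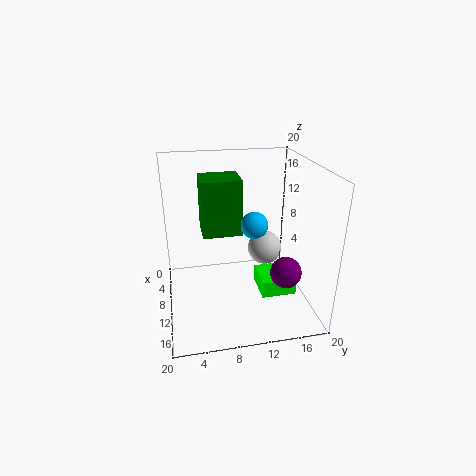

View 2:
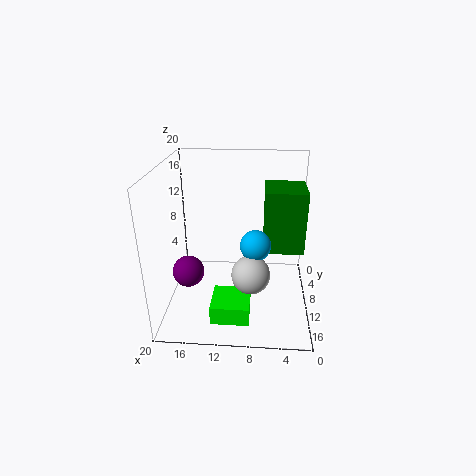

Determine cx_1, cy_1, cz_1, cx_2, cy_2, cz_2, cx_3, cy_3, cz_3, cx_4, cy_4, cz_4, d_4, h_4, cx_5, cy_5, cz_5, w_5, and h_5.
cx_1 = 7.5; cy_1 = 13; cz_1 = 10.5; cx_2 = 8; cy_2 = 14.5; cz_2 = 7; cx_3 = 16; cy_3 = 15; cz_3 = 7.5; cx_4 = 8; cy_4 = 13; cz_4 = 1.5; d_4 = 5; h_4 = 2.5; cx_5 = 1; cy_5 = 5.5; cz_5 = 8.5; w_5 = 5.5; h_5 = 8.5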